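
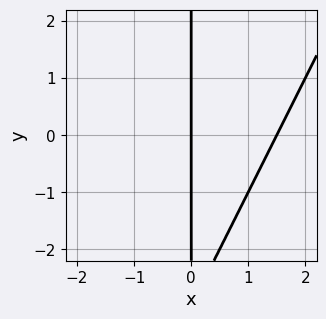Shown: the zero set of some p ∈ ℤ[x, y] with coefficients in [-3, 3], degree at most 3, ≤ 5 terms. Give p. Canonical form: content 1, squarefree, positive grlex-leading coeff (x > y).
Degree: a generic line meets the curve in up to 2 points, so deg p = 2.
Against the integer gridlines: it crosses the x-axis at the gridline x = 0; the visible y-axis segment lies entirely on the curve.
These observations pin down the coefficients.

2*x^2 - x*y - 3*x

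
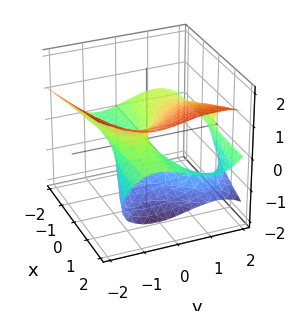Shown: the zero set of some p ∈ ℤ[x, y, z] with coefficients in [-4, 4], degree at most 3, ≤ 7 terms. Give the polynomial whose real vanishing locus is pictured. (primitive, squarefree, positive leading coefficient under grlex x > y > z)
y^3 + 3*z^3 - 3*x*z - y^2 - 2*y

First, the degree is 3 — the shape is more complex than any degree-2 surface.
Next, checking where it meets the axes: among the integer gridlines, it crosses the y-axis at y ∈ {-1, 0, 2}; it meets the z-axis at z = 0 (among the integer gridlines); every point of the x-axis in the box is on the surface.
Finally, matching integer coefficients to the picture gives p.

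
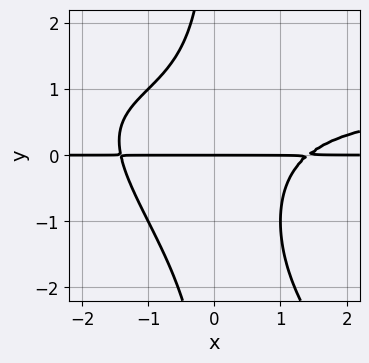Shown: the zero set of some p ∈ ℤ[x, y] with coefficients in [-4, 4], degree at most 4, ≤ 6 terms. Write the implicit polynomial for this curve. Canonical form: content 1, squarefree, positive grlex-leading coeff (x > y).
(a) deg p = 4.
(b) Against the integer gridlines: every point of the x-axis in the box is on the curve; it meets the y-axis at y = 0 (among the integer gridlines).
(c) Solving for integer coefficients yields p as stated.

x^2*y^2 + x*y^3 - x^2*y + x*y^2 + 2*y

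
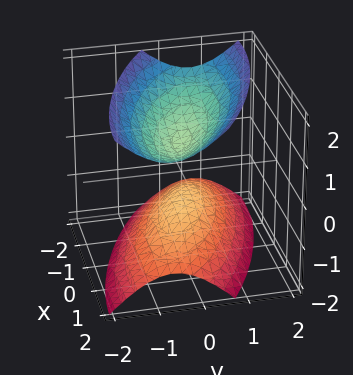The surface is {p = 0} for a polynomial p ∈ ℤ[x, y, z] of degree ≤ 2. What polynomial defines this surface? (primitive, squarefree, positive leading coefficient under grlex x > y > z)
x^2 + 2*x*y + 3*y^2 - 2*z^2 + 1

First, there are 2 components.
Then, deg p = 2.
Next, observable constraints: it misses every integer gridline on the x-axis; the surface avoids every integer y-axis point in the box.
Finally, solving for integer coefficients yields p as stated.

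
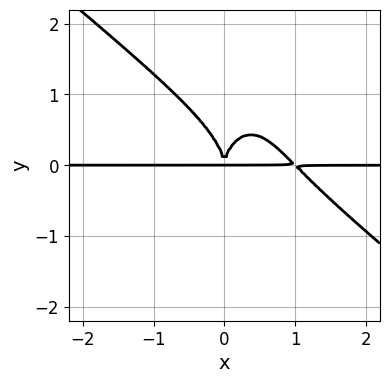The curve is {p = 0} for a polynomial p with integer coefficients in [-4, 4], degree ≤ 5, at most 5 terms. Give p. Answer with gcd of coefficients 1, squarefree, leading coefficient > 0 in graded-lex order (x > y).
3*x^3*y + 3*x^2*y^2 + y^4 - 3*x^2*y

First, deg p = 4. The shape is more complex than any degree-3 curve.
Then, from the axis intercepts and sections: every point of the x-axis in the box is on the curve.
Finally, these observations pin down the coefficients.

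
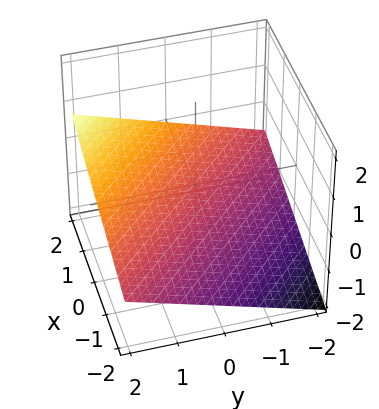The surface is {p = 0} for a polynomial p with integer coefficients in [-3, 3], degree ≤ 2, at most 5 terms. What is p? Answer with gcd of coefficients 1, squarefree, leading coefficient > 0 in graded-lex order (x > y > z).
x + y - 3*z - 2

First, the degree is 1 — every cross-section is a straight line — this is a plane.
Next, observable constraints: one x-axis crossing is at x = 2; it meets the y-axis at y = 2 (among the integer gridlines).
Finally, fitting integer coefficients to these (and the overall shape) gives p.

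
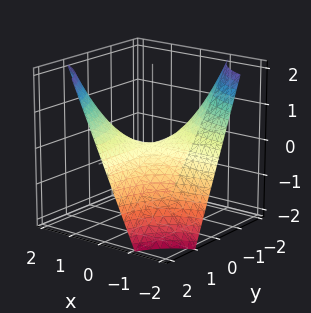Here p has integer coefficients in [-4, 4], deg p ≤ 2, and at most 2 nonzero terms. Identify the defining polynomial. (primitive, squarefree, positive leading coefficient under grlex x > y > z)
(a) Degree: a saddle surface; a quadric, so deg p = 2.
(b) Checking where it meets the axes: the visible x-axis segment lies entirely on the surface; the visible y-axis segment lies entirely on the surface; one z-axis crossing is at z = 0.
(c) Assembling these constraints gives the stated polynomial.

x*y - z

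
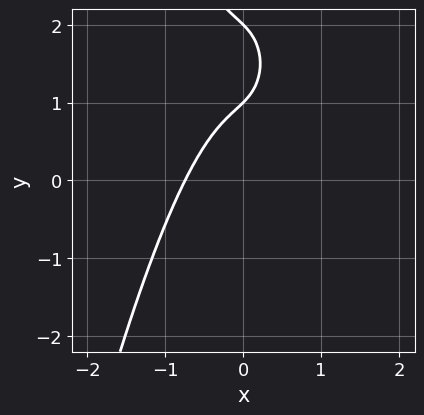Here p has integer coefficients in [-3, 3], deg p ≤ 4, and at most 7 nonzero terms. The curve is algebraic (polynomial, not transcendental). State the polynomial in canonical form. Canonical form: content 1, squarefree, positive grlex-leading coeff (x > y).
3*x^3 + y^2 + x - 3*y + 2

1. Degree: the shape is more complex than any degree-2 curve, so deg p = 3.
2. Checking where it meets the axes: among the integer gridlines, it crosses the y-axis at y ∈ {1, 2}.
3. Fitting integer coefficients to these (and the overall shape) gives p.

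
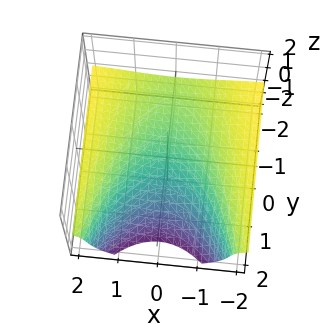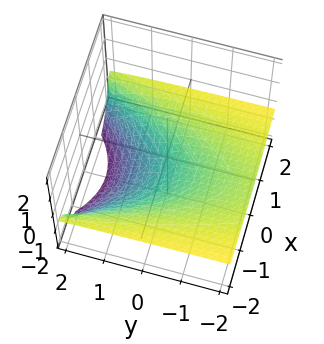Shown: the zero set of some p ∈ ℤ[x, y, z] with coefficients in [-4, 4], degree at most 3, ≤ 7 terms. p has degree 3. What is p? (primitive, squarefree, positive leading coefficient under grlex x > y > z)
(a) deg p = 3.
(b) Against the integer gridlines: no x-intercept at any integer in the box; the surface avoids every integer y-axis point in the box; one z-axis crossing is at z = -1.
(c) Fitting integer coefficients to these (and the overall shape) gives p.

2*x^2*z + 2*y*z^2 + 2*z^3 - y*z + 2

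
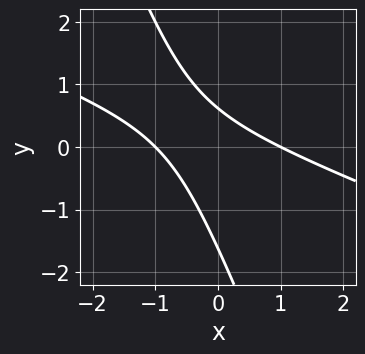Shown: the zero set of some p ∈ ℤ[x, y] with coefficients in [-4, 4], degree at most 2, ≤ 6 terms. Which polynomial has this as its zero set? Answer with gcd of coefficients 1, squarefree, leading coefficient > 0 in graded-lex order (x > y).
x^2 + 3*x*y + y^2 + y - 1

1. deg p = 2. A generic line meets the curve in up to 2 points.
2. From the axis intercepts and sections: among the integer gridlines, it crosses the x-axis at x ∈ {-1, 1}.
3. Together with the visible shape, these determine p as stated.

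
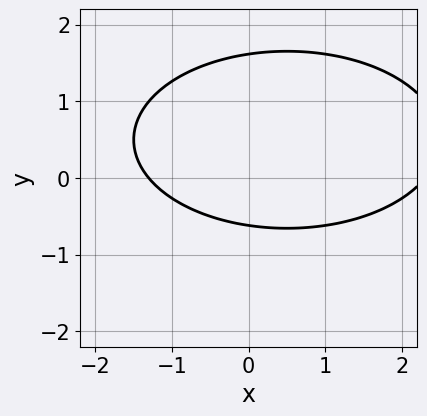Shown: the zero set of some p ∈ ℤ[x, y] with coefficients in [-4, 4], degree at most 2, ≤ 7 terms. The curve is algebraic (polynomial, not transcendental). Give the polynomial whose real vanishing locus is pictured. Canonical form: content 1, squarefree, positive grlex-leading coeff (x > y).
First, degree: a generic line meets the curve in up to 2 points, so deg p = 2.
Finally, the integer polynomial consistent with all of this is the stated p.

x^2 + 3*y^2 - x - 3*y - 3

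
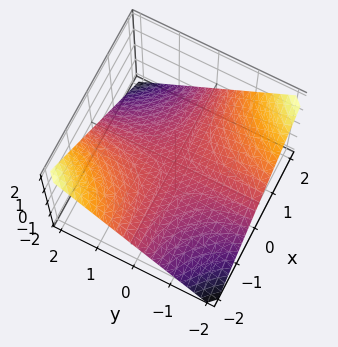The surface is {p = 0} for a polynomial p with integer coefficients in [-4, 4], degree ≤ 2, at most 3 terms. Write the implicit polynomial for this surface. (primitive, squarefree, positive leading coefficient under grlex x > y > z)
1. The degree is 2 — a saddle surface; a quadric.
2. Observable constraints: the visible y-axis segment lies entirely on the surface; it meets the z-axis at z = 0 (among the integer gridlines); the visible x-axis segment lies entirely on the surface.
3. These observations pin down the coefficients.

x*y + 2*z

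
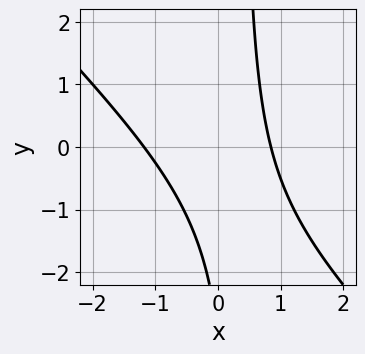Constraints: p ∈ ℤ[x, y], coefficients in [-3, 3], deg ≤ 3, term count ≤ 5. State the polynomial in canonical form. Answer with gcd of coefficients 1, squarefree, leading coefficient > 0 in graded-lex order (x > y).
3*x^2 + 3*x*y + x - y - 3

1. Degree: the shape is more complex than any degree-1 curve, so deg p = 2.
2. From the visible intercepts: no y-intercept at any integer in the box.
3. Solving for integer coefficients yields p as stated.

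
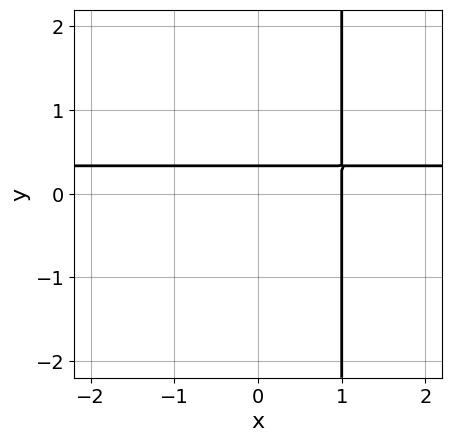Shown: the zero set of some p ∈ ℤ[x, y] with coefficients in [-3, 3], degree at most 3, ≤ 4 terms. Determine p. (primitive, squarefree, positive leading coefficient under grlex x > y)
(a) Degree: no degree-1 curve has this shape, so deg p = 2.
(b) Against the integer gridlines: it meets the x-axis at x = 1 (among the integer gridlines).
(c) Putting this together gives p.

3*x*y - x - 3*y + 1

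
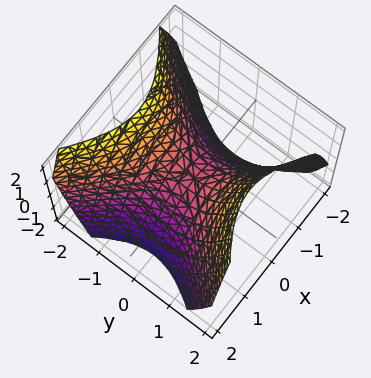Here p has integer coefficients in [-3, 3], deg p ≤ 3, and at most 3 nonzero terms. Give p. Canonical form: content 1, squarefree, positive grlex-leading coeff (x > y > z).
(a) Degree: a saddle surface; a quadric, so deg p = 2.
(b) Symmetries: the x ↦ −x reflection is a symmetry, so x appears only in even powers; mirror symmetry y ↦ −y ⇒ only even powers of y.
(c) From the visible intercepts: it crosses the z-axis at the gridline z = 0; one x-axis crossing is at x = 0.
(d) Putting this together gives p.

x^2 - y^2 + z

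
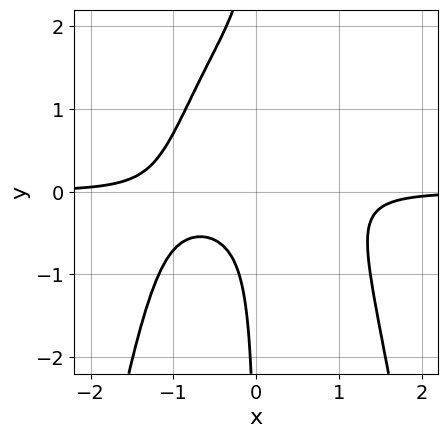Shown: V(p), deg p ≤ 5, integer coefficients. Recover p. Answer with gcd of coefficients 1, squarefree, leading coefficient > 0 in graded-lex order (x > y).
1. The degree is 4 — the shape is more complex than any degree-3 curve.
2. Observable constraints: the curve avoids every integer y-axis point in the box; the curve avoids every integer x-axis point in the box.
3. These observations pin down the coefficients.

3*x^3*y + 2*x*y^2 - 3*x*y + 1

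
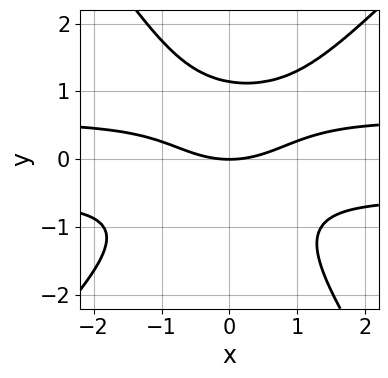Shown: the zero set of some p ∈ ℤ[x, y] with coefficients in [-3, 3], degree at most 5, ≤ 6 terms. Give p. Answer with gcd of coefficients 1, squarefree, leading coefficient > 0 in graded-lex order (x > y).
3*x^2*y^2 - x*y^3 - 2*y^4 - x^2 + 3*y

1. deg p = 4.
2. From the visible intercepts: it crosses the y-axis at the gridline y = 0; one x-axis crossing is at x = 0.
3. These observations pin down the coefficients.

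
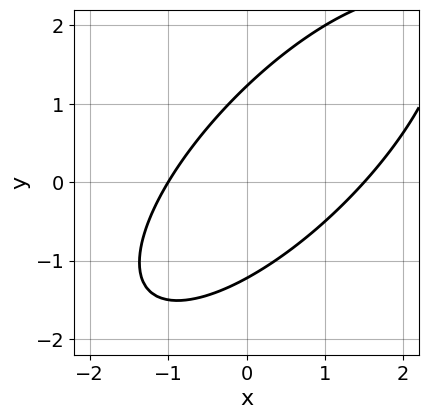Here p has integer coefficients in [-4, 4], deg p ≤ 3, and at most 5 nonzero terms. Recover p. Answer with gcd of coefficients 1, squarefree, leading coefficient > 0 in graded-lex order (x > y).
1. The degree is 2 — no degree-1 curve has this shape.
2. Against the integer gridlines: it crosses the x-axis at the gridline x = -1.
3. These observations pin down the coefficients.

2*x^2 - 3*x*y + 2*y^2 - x - 3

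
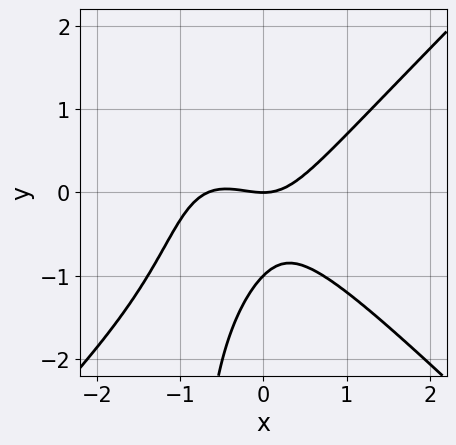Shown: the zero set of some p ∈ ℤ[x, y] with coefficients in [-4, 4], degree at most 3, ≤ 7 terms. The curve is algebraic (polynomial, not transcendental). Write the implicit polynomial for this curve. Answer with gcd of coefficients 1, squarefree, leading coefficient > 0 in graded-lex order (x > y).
3*x^3 - 3*x*y^2 + 2*x^2 - 3*y^2 - 3*y

(a) The degree is 3 — a generic line meets the curve in up to 3 points.
(b) Reading off the gridlines: one x-axis crossing is at x = 0; the y-axis gridline crossings are at y ∈ {-1, 0}.
(c) Solving for integer coefficients yields p as stated.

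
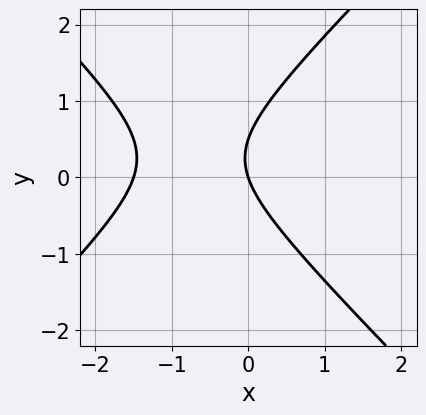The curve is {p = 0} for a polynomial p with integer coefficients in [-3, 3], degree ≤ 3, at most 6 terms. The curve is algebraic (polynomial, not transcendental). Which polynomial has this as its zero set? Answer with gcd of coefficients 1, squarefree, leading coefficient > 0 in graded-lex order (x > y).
2*x^2 - 2*y^2 + 3*x + y

Degree: a generic line meets the curve in up to 2 points, so deg p = 2.
Against the integer gridlines: one y-axis crossing is at y = 0; one x-axis crossing is at x = 0.
Fitting integer coefficients to these (and the overall shape) gives p.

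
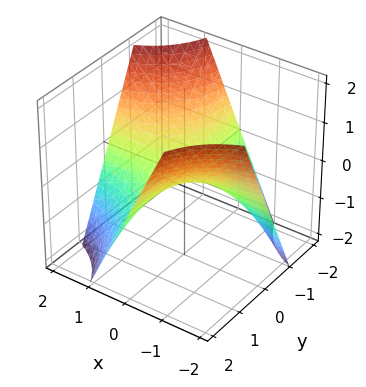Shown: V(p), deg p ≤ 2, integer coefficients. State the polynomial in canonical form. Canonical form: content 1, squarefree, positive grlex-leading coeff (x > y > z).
x*y + z

1. Degree: a saddle surface; a quadric, so deg p = 2.
2. Reading off the gridlines: one z-axis crossing is at z = 0; the visible y-axis segment lies entirely on the surface.
3. These observations pin down the coefficients. Check: (1, 0, 0) on the x-axis lies on the surface, and p(1, 0, 0) = 0. ✓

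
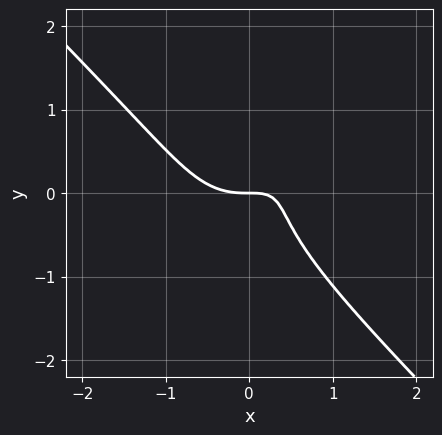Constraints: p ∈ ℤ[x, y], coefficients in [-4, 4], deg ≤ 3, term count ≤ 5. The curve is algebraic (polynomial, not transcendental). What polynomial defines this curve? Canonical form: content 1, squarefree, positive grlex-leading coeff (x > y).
Degree: no degree-2 curve has this shape, so deg p = 3.
From the axis intercepts and sections: one y-axis crossing is at y = 0; it meets the x-axis at x = 0 (among the integer gridlines).
Matching integer coefficients to the picture gives p.

3*x^3 + 3*y^3 - 3*x*y + 2*y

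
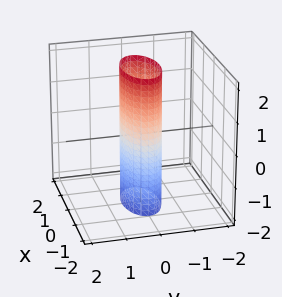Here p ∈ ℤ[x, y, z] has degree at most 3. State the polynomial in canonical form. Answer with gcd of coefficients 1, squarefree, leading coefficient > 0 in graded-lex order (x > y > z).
The degree is 2 — a cylinder; a quadric.
Symmetries: it's symmetric under y → −y, forcing even powers of y; mirror symmetry z ↦ −z ⇒ only even powers of z; mirror symmetry x ↦ −x ⇒ only even powers of x.
Observable constraints: the x-axis gridline crossings are at x ∈ {-1, 1}; the surface avoids every integer z-axis point in the box.
Fitting integer coefficients to these (and the overall shape) gives p.

x^2 + 3*y^2 - 1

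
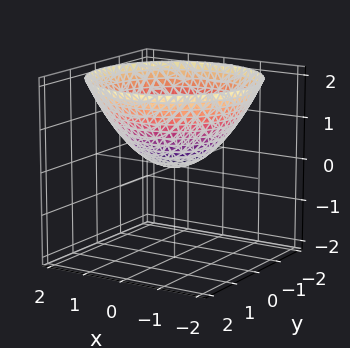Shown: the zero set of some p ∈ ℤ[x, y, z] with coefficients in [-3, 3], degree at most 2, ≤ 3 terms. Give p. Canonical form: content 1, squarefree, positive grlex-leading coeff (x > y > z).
x^2 + y^2 - 2*z

The degree is 2 — a paraboloid; a quadric.
Symmetry: the surface is invariant under rotation about z: p = q(x² + y², z).
From the visible intercepts: it meets the z-axis at z = 0 (among the integer gridlines); one x-axis crossing is at x = 0; a circular section at z = 1 has radius between 1 and 2; one y-axis crossing is at y = 0.
Together with the visible shape, these determine p as stated.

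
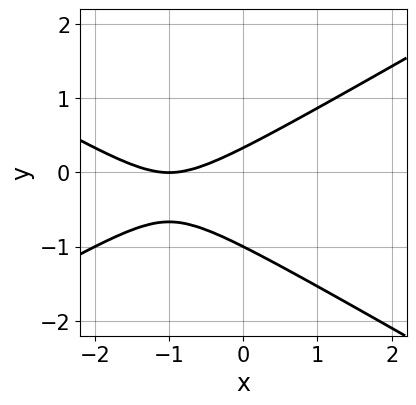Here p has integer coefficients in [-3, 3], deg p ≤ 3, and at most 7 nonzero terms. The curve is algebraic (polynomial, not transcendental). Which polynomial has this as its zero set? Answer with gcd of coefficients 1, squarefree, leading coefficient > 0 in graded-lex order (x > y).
1. Degree: a generic line meets the curve in up to 2 points, so deg p = 2.
2. Against the integer gridlines: it meets the x-axis at x = -1 (among the integer gridlines); it meets the y-axis at y = -1 (among the integer gridlines).
3. Putting this together gives p.

x^2 - 3*y^2 + 2*x - 2*y + 1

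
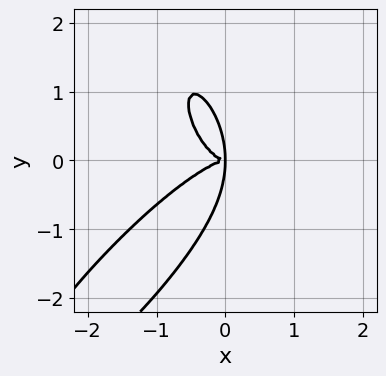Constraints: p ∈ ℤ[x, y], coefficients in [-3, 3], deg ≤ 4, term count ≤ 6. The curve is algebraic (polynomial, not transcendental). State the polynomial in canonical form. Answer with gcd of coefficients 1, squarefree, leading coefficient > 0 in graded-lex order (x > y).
3*x^4 - 3*x^3*y + y^4 + 3*x*y^2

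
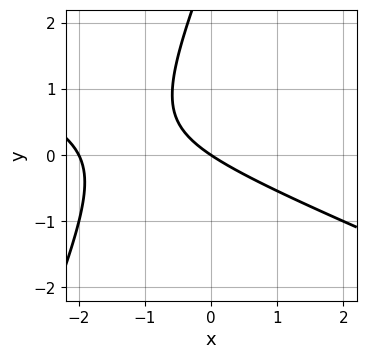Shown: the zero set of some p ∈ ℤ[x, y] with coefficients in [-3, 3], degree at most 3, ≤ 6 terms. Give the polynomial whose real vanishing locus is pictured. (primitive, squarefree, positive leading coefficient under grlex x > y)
(a) The degree is 2 — no degree-1 curve has this shape.
(b) Against the integer gridlines: among the integer gridlines, it crosses the x-axis at x ∈ {-2, 0}; it meets the y-axis at y = 0 (among the integer gridlines).
(c) These observations pin down the coefficients.

x^2 + 2*x*y - y^2 + 2*x + 3*y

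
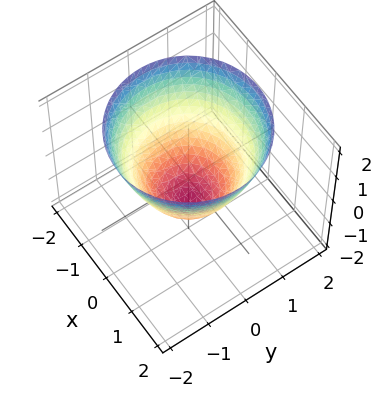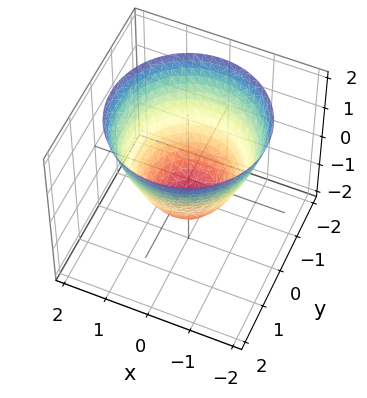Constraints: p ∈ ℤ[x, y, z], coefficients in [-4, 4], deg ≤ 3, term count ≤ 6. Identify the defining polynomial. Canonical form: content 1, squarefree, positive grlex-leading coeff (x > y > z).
The degree is 2 — a generic line meets the surface in up to 2 points.
Symmetry: the surface is invariant under rotation about z: p = q(x² + y², z).
From the axis intercepts and sections: the y-axis gridline crossings are at y ∈ {-1, 1}; among the integer gridlines, it crosses the x-axis at x ∈ {-1, 1}; a circular section at z = 2 has radius between 1 and 2.
Putting this together gives p.

x^2 + y^2 - z - 1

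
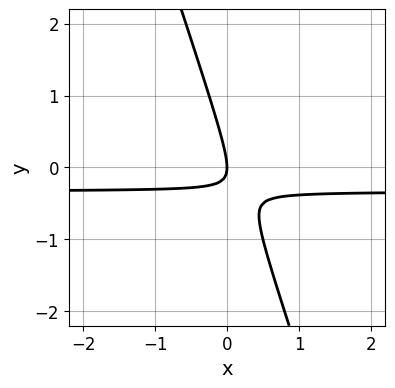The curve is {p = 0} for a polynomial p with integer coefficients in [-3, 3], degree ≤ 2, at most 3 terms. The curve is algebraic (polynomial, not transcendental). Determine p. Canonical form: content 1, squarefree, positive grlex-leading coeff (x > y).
3*x*y + y^2 + x

1. Degree: no degree-1 curve has this shape, so deg p = 2.
2. From the visible intercepts: it meets the x-axis at x = 0 (among the integer gridlines); one y-axis crossing is at y = 0.
3. Together with the visible shape, these determine p as stated.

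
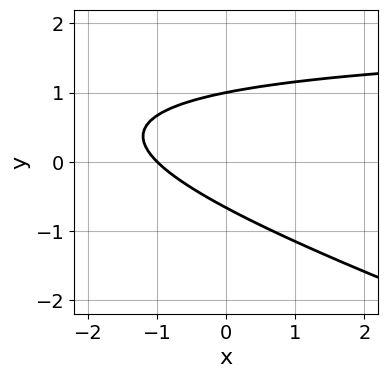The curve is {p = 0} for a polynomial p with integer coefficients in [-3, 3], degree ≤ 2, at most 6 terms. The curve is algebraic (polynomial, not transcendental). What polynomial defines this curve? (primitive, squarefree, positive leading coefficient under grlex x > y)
x*y + 3*y^2 - 2*x - y - 2

The degree is 2 — a generic line meets the curve in up to 2 points.
Observable constraints: it meets the y-axis at y = 1 (among the integer gridlines); one x-axis crossing is at x = -1.
Fitting integer coefficients to these (and the overall shape) gives p.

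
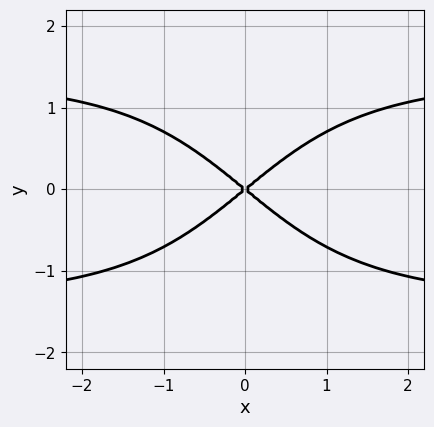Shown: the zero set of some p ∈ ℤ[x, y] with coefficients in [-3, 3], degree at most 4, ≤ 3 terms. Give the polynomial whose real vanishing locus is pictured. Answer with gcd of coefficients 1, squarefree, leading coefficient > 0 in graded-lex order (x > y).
deg p = 4. The shape is more complex than any degree-3 curve.
Symmetries: the y ↦ −y reflection is a symmetry, so y appears only in even powers; it's symmetric under x → −x, forcing even powers of x.
From the visible intercepts: it crosses the x-axis at the gridline x = 0; it crosses the y-axis at the gridline y = 0.
Assembling these constraints gives the stated polynomial.

x^2*y^2 - 2*x^2 + 3*y^2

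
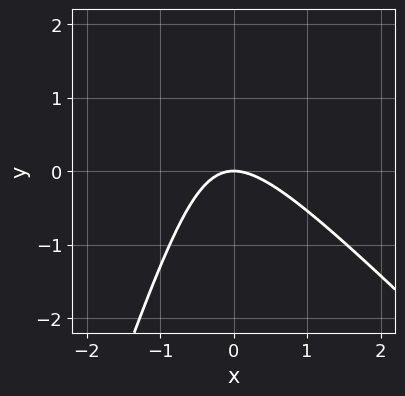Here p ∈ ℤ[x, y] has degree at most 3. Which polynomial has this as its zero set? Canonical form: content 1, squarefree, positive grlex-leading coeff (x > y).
3*x^2 + 2*x*y - y^2 + 3*y

1. The degree is 2 — a generic line meets the curve in up to 2 points.
2. Against the integer gridlines: it meets the y-axis at y = 0 (among the integer gridlines); it crosses the x-axis at the gridline x = 0.
3. Fitting integer coefficients to these (and the overall shape) gives p.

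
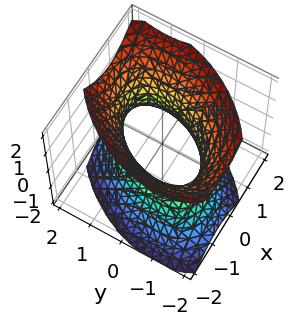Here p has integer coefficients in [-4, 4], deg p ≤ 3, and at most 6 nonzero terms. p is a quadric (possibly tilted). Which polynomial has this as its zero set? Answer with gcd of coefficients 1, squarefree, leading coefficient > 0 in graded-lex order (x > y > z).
3*x^2 - 2*x*y + 2*y^2 - 2*z^2 - 3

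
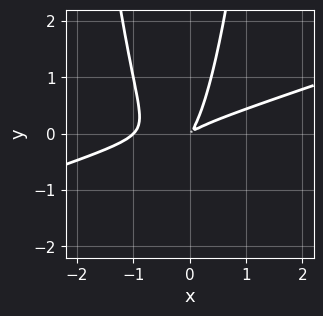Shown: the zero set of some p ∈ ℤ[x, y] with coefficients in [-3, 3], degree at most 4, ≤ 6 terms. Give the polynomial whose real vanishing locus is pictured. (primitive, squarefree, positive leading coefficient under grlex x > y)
x^3 - 3*x^2*y + x^2 - 2*x*y + y^2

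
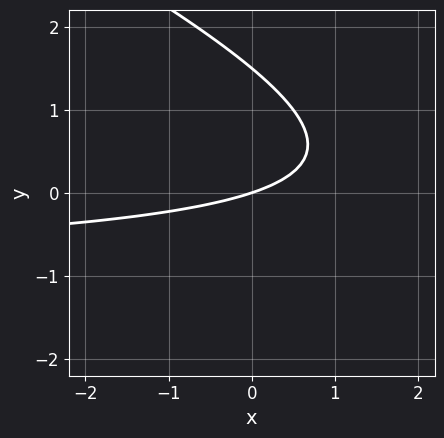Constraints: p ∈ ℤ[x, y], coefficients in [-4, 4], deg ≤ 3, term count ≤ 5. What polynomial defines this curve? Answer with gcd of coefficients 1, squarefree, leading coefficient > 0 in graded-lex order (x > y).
First, degree: no degree-1 curve has this shape, so deg p = 2.
Then, observable constraints: it crosses the x-axis at the gridline x = 0; it meets the y-axis at y = 0 (among the integer gridlines).
Finally, solving for integer coefficients yields p as stated.

x*y + 2*y^2 + x - 3*y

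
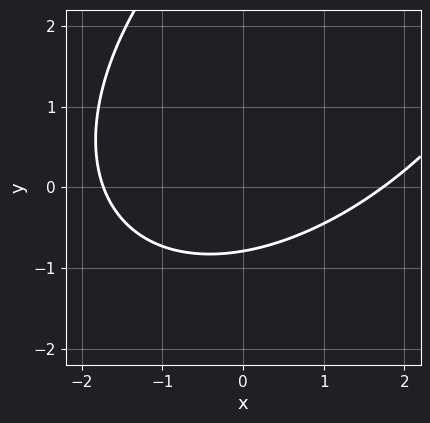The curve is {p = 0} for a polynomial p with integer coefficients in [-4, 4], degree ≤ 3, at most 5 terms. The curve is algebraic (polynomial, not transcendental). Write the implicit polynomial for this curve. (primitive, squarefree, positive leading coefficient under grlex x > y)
Degree: the shape is more complex than any degree-1 curve, so deg p = 2.
The integer polynomial consistent with all of this is the stated p.

x^2 - x*y + y^2 - 3*y - 3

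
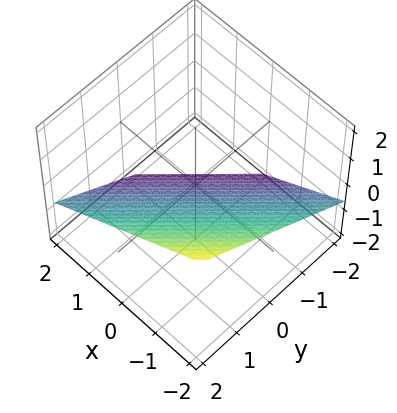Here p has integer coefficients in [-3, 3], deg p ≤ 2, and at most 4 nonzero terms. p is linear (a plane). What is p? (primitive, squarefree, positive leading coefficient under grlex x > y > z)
(a) deg p = 1. The surface is flat (a plane).
(b) Checking where it meets the axes: it meets the x-axis at x = -1 (among the integer gridlines); one y-axis crossing is at y = 1.
(c) Fitting integer coefficients to these (and the overall shape) gives p.

2*x - 2*y + 3*z + 2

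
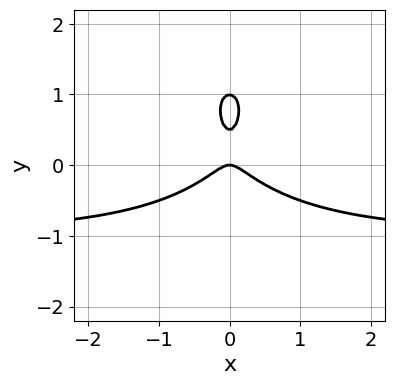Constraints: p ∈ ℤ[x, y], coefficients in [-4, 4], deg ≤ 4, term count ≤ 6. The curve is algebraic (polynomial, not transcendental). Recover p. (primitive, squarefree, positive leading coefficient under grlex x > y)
3*x^2*y + 2*y^3 + 3*x^2 - 3*y^2 + y

(a) deg p = 3. A generic line meets the curve in up to 3 points.
(b) Symmetries: the x ↦ −x reflection is a symmetry, so x appears only in even powers.
(c) Reading off the gridlines: it meets the x-axis at x = 0 (among the integer gridlines); the y-axis gridline crossings are at y ∈ {0, 1}.
(d) Matching integer coefficients to the picture gives p.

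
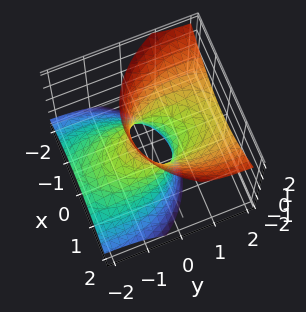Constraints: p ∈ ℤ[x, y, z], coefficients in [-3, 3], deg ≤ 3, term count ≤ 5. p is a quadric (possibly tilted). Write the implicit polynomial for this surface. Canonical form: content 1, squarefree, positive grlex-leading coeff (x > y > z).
(a) Degree: no degree-1 surface has this shape, so deg p = 2.
(b) Reading off the gridlines: it misses every integer gridline on the z-axis; among the integer gridlines, it crosses the y-axis at y ∈ {-1, 1}.
(c) The integer polynomial consistent with all of this is the stated p.

2*x^2 + y^2 - 3*y*z - z^2 - 1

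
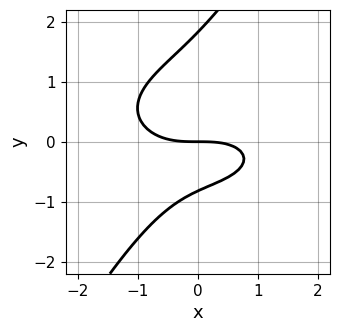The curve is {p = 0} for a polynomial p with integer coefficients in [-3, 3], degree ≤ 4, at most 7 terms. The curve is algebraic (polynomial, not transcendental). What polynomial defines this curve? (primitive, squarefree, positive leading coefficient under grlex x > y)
x^3 + 3*x*y^2 - 2*y^3 + 2*y^2 + 3*y

(a) Degree: no degree-2 curve has this shape, so deg p = 3.
(b) Against the integer gridlines: one y-axis crossing is at y = 0; it crosses the x-axis at the gridline x = 0.
(c) Together with the visible shape, these determine p as stated.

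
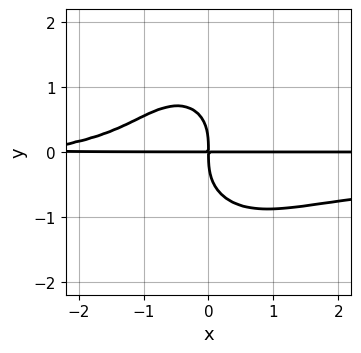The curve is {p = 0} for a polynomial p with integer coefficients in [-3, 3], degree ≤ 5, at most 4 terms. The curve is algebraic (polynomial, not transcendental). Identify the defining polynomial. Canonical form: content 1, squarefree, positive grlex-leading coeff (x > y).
3*x^2*y^2 + 2*y^4 + x^2*y + 3*x*y

(a) deg p = 4. No degree-3 curve has this shape.
(b) Reading off the gridlines: every point of the x-axis in the box is on the curve.
(c) Putting this together gives p.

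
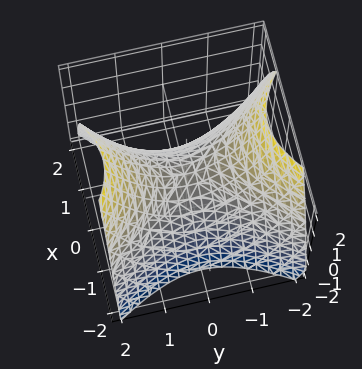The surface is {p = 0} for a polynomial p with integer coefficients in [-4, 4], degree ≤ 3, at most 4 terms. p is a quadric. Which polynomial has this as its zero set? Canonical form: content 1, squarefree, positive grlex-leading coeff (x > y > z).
1. Degree: a saddle surface; a quadric, so deg p = 2.
2. Symmetries: mirror symmetry y ↦ −y ⇒ only even powers of y; it's symmetric under x → −x, forcing even powers of x.
3. Observable constraints: it meets the z-axis at z = 0 (among the integer gridlines); one y-axis crossing is at y = 0; it meets the x-axis at x = 0 (among the integer gridlines).
4. The integer polynomial consistent with all of this is the stated p.

3*x^2 - 2*y^2 + 3*z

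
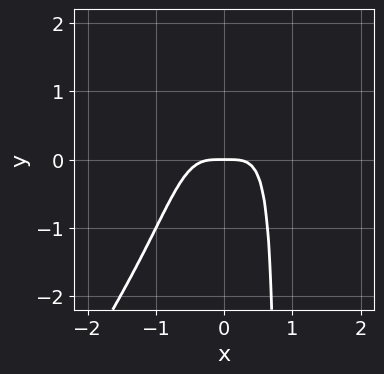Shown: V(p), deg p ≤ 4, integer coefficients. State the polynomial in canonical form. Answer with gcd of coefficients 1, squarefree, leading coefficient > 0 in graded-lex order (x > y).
1. deg p = 4. No degree-3 curve has this shape.
2. Against the integer gridlines: one y-axis crossing is at y = 0; one x-axis crossing is at x = 0.
3. Fitting integer coefficients to these (and the overall shape) gives p.

3*x^4 - 2*x^3*y + y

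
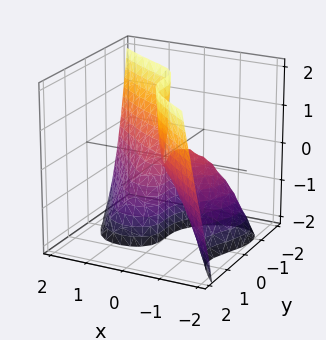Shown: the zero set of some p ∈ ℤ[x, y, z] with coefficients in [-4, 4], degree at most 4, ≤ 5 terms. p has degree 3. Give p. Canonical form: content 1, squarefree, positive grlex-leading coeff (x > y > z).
(a) The degree is 3 — a generic line meets the surface in up to 3 points.
(b) Checking where it meets the axes: it meets the x-axis at x = 0 (among the integer gridlines); it crosses the y-axis at the gridline y = 0; every point of the z-axis in the box is on the surface.
(c) Fitting integer coefficients to these (and the overall shape) gives p.

2*x^3 + 3*y^3 + 3*x*y + 3*x*z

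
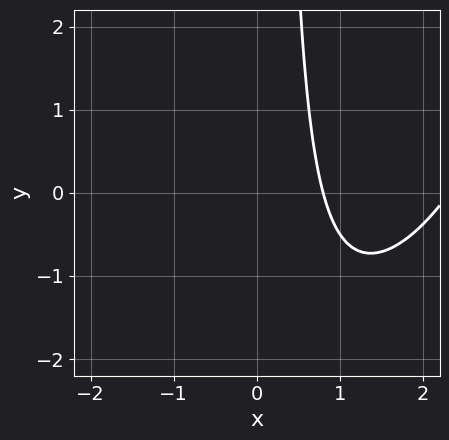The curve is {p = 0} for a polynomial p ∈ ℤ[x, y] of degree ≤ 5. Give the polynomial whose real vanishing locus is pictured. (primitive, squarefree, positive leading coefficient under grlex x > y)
x^4 - 2*x^3 - 2*x^2*y - 3*x + 3

The degree is 4 — the shape is more complex than any degree-3 curve.
From the axis intercepts and sections: it misses every integer gridline on the y-axis.
Fitting integer coefficients to these (and the overall shape) gives p.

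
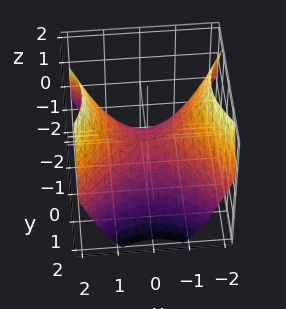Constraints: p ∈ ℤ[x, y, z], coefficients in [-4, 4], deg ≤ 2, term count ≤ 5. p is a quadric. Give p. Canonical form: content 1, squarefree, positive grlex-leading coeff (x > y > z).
2*x^2 - 2*y^2 - 3*z

(a) deg p = 2.
(b) Symmetries: the y ↦ −y reflection is a symmetry, so y appears only in even powers; mirror symmetry x ↦ −x ⇒ only even powers of x.
(c) Against the integer gridlines: one y-axis crossing is at y = 0; it crosses the z-axis at the gridline z = 0.
(d) Together with the visible shape, these determine p as stated.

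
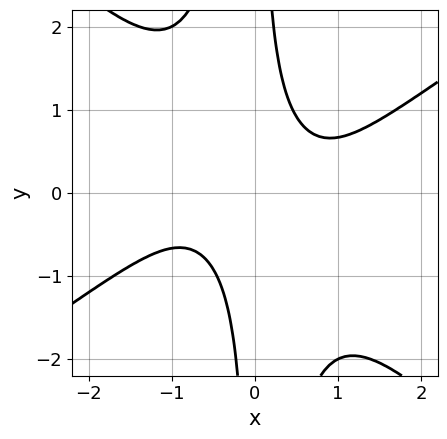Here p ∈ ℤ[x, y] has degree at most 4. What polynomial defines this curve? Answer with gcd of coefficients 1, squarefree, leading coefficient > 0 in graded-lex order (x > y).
2*x^4 - x^3*y - 3*x^2*y^2 - 3*x*y + 2

(a) The degree is 4 — a generic line meets the curve in up to 4 points.
(b) Against the integer gridlines: no x-intercept at any integer in the box; it misses every integer gridline on the y-axis.
(c) Fitting integer coefficients to these (and the overall shape) gives p.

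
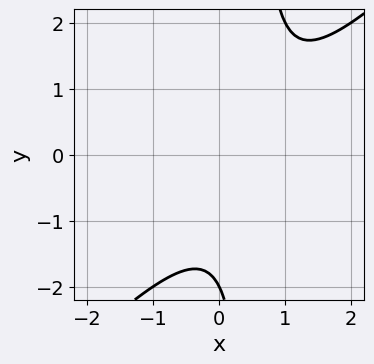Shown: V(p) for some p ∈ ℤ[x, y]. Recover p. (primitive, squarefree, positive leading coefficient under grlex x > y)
First, the degree is 2 — the shape is more complex than any degree-1 curve.
Then, against the integer gridlines: it meets the y-axis at y = -2 (among the integer gridlines); no x-intercept at any integer in the box.
Finally, putting this together gives p.

2*x^2 - 2*x*y - 2*x + y + 2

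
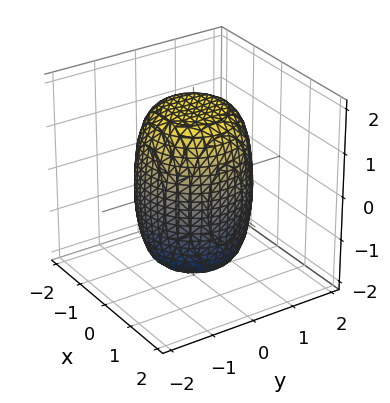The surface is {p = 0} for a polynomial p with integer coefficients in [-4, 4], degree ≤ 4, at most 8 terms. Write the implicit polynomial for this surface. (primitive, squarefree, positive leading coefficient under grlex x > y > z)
2*x^4 + 4*x^2*y^2 + 2*y^4 - x^2 - y^2 + z^2 - 3

(a) The degree is 4 — no degree-3 surface has this shape.
(b) Symmetry: every cross-section ⟂ z is a circle, so x, y appear only via x² + y².
(c) From the axis intercepts and sections: a circular section at z = -1 has radius between 1 and 2.
(d) Assembling these constraints gives the stated polynomial.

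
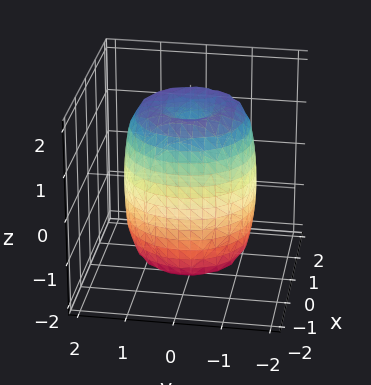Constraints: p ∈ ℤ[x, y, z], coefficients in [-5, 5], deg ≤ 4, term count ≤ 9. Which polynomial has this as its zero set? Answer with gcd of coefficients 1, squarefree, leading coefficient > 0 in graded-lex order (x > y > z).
2*x^4 + 4*x^2*y^2 + 2*y^4 - 3*x^2 - 3*y^2 + z^2 - 2

First, the degree is 4 — no degree-3 surface has this shape.
Next, by symmetry, the z-axis is an axis of rotation, so x and y enter only as x² + y².
Next, reading off the gridlines: a circular section at z = 1 has radius between 1 and 2.
Finally, matching integer coefficients to the picture gives p.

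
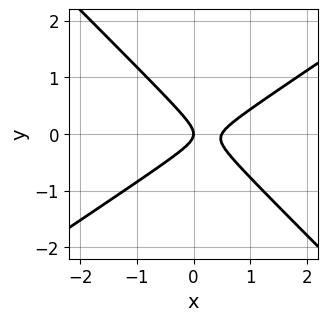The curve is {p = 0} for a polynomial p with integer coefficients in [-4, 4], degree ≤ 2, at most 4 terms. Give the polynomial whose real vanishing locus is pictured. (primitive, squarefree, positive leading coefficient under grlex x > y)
1. The degree is 2 — the shape is more complex than any degree-1 curve.
2. Observable constraints: it meets the x-axis at x = 0 (among the integer gridlines); it meets the y-axis at y = 0 (among the integer gridlines).
3. The integer polynomial consistent with all of this is the stated p.

2*x^2 - x*y - 3*y^2 - x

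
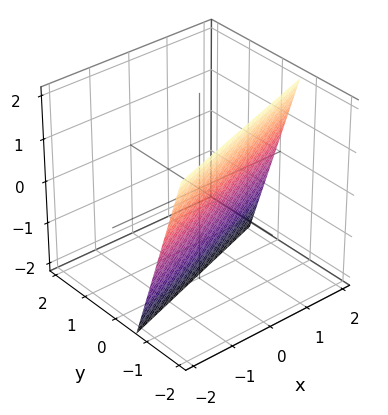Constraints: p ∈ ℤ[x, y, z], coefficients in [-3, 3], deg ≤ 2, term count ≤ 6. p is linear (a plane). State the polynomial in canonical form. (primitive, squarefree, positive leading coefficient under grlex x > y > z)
x - 3*y - z - 2

Degree: every cross-section is a straight line — this is a plane, so deg p = 1.
Observable constraints: it crosses the z-axis at the gridline z = -2; it crosses the x-axis at the gridline x = 2.
The integer polynomial consistent with all of this is the stated p.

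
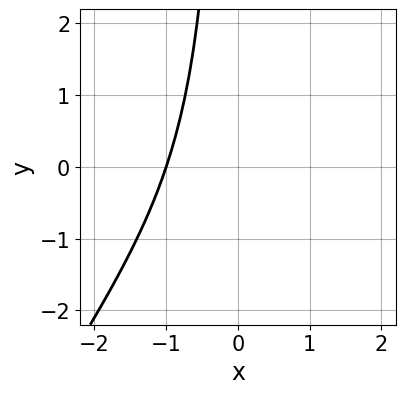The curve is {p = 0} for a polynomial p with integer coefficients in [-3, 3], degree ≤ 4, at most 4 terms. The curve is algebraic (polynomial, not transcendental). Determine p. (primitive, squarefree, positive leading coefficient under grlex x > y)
3*x^3 - 2*x^2*y + x*y + 3

The degree is 3 — no degree-2 curve has this shape.
Observable constraints: the curve avoids every integer y-axis point in the box; it meets the x-axis at x = -1 (among the integer gridlines).
Fitting integer coefficients to these (and the overall shape) gives p.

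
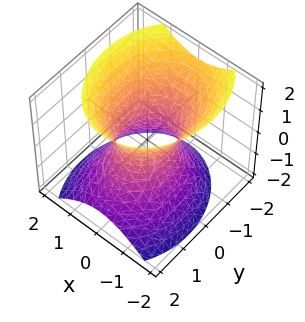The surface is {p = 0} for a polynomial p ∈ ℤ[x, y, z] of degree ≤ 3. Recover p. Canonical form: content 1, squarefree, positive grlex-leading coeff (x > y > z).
1. The degree is 2 — no degree-1 surface has this shape.
2. Checking where it meets the axes: the surface avoids every integer z-axis point in the box; among the integer gridlines, it crosses the y-axis at y ∈ {-1, 1}.
3. Putting this together gives p.

3*x^2 + 2*y^2 + y*z - 2*z^2 - 2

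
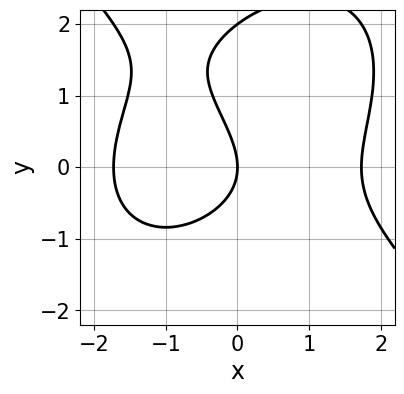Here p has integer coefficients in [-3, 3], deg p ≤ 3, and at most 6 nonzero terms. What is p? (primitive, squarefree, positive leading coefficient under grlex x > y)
1. The degree is 3 — no degree-2 curve has this shape.
2. Against the integer gridlines: among the integer gridlines, it crosses the y-axis at y ∈ {0, 2}; it crosses the x-axis at the gridline x = 0.
3. Solving for integer coefficients yields p as stated.

x^3 + y^3 - 2*y^2 - 3*x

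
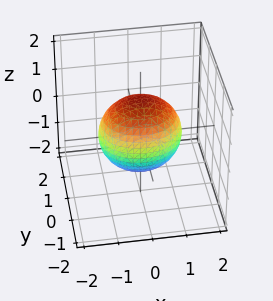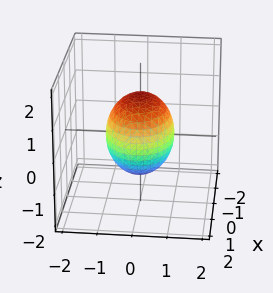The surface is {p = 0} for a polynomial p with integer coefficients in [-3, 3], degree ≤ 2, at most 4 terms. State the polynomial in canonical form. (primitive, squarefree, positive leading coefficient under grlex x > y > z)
2*x^2 + 3*y^2 + 2*z^2 - 3

Degree: a closed, bounded, convex surface; a quadric, so deg p = 2.
Symmetries: it's symmetric under y → −y, forcing even powers of y; mirror symmetry z ↦ −z ⇒ only even powers of z; mirror symmetry x ↦ −x ⇒ only even powers of x.
From the axis intercepts and sections: among the integer gridlines, it crosses the y-axis at y ∈ {-1, 1}.
Putting this together gives p.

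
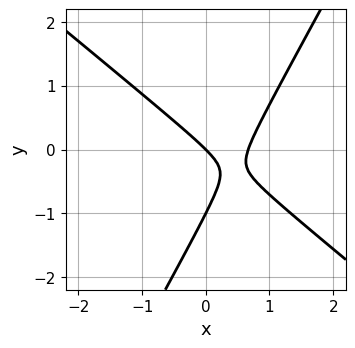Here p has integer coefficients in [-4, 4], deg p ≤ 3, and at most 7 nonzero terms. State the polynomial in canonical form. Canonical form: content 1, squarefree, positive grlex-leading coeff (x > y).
3*x^2 + 2*x*y - 2*y^2 - 2*x - 2*y

deg p = 2. The shape is more complex than any degree-1 curve.
Checking where it meets the axes: the y-axis gridline crossings are at y ∈ {-1, 0}; one x-axis crossing is at x = 0.
Together with the visible shape, these determine p as stated.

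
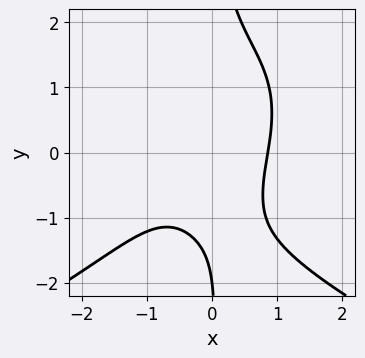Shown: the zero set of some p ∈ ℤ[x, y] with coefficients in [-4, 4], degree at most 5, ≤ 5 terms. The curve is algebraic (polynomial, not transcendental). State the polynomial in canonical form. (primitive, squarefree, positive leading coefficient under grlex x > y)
First, deg p = 4. A generic line meets the curve in up to 4 points.
Next, checking where it meets the axes: it meets the y-axis at y = -2 (among the integer gridlines).
Finally, putting this together gives p.

x*y^3 + 2*x^3 + x^2 - y - 2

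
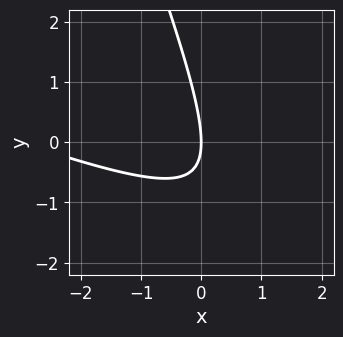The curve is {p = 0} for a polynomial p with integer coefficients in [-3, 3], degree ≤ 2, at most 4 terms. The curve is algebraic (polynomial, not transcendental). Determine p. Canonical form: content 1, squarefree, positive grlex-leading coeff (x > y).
x^2 + 3*x*y + y^2 + 3*x

1. deg p = 2. A generic line meets the curve in up to 2 points.
2. Checking where it meets the axes: it meets the x-axis at x = 0 (among the integer gridlines); it crosses the y-axis at the gridline y = 0.
3. Together with the visible shape, these determine p as stated.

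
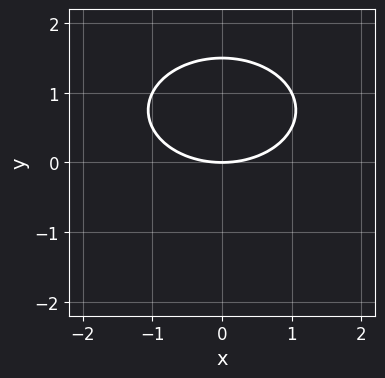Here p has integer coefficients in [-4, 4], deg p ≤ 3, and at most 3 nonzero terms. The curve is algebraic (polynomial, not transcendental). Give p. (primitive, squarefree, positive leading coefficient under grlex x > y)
(a) Degree: no degree-1 curve has this shape, so deg p = 2.
(b) Symmetries: the x ↦ −x reflection is a symmetry, so x appears only in even powers.
(c) Reading off the gridlines: it crosses the y-axis at the gridline y = 0; it meets the x-axis at x = 0 (among the integer gridlines).
(d) Fitting integer coefficients to these (and the overall shape) gives p.

x^2 + 2*y^2 - 3*y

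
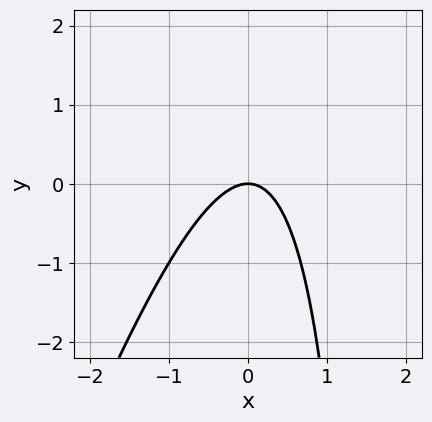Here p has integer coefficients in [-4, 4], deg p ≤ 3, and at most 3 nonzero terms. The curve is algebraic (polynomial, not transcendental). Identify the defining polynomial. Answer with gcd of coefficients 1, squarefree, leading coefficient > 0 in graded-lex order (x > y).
3*x^2 - x*y + 2*y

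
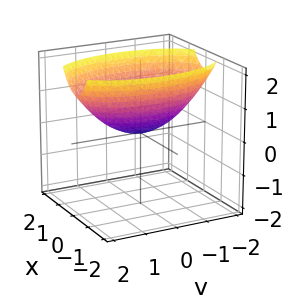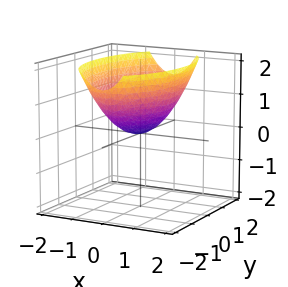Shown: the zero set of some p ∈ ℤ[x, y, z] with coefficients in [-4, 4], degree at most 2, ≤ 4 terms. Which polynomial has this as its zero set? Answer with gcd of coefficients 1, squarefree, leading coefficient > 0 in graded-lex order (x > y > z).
1. Degree: a single bowl opening along one axis; a quadric, so deg p = 2.
2. Symmetries: it's symmetric under x → −x, forcing even powers of x; mirror symmetry y ↦ −y ⇒ only even powers of y.
3. Against the integer gridlines: it meets the y-axis at y = 0 (among the integer gridlines); it crosses the z-axis at the gridline z = 0.
4. Together with the visible shape, these determine p as stated.

3*x^2 + y^2 - 3*z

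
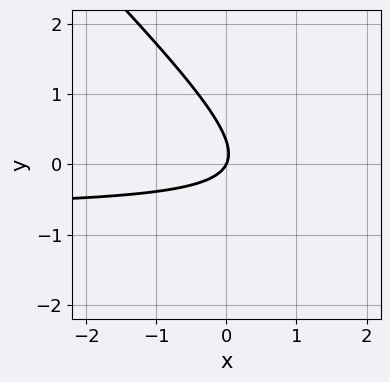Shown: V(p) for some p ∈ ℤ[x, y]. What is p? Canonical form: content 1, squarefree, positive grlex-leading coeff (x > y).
3*x*y + 3*y^2 + 2*x - y

1. Degree: no degree-1 curve has this shape, so deg p = 2.
2. From the axis intercepts and sections: it meets the y-axis at y = 0 (among the integer gridlines); one x-axis crossing is at x = 0.
3. Matching integer coefficients to the picture gives p.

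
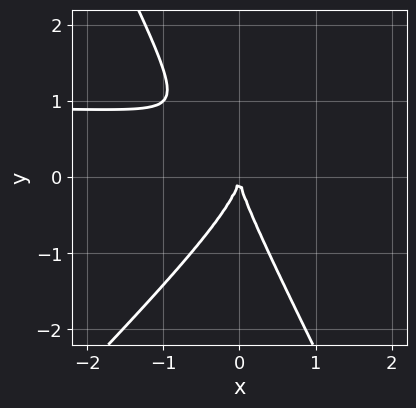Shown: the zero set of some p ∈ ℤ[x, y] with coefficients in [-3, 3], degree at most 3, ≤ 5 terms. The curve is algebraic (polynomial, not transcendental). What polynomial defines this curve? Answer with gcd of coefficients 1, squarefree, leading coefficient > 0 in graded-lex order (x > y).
First, the degree is 3 — a generic line meets the curve in up to 3 points.
Then, reading off the gridlines: it crosses the x-axis at the gridline x = 0; one y-axis crossing is at y = 0.
Finally, assembling these constraints gives the stated polynomial.

2*x^2*y - x*y^2 - y^3 - 2*x^2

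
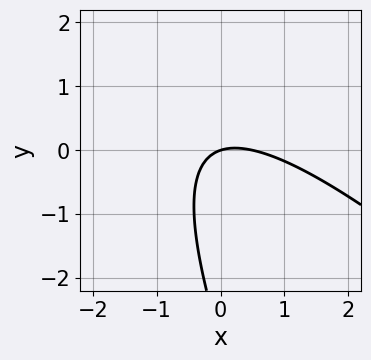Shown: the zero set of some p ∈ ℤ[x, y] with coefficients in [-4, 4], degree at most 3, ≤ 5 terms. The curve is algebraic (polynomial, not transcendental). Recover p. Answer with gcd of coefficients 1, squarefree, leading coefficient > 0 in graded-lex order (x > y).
First, the degree is 2 — a generic line meets the curve in up to 2 points.
Then, checking where it meets the axes: it meets the y-axis at y = 0 (among the integer gridlines); it crosses the x-axis at the gridline x = 0.
Finally, these observations pin down the coefficients.

2*x^2 + 3*x*y + y^2 - x + 3*y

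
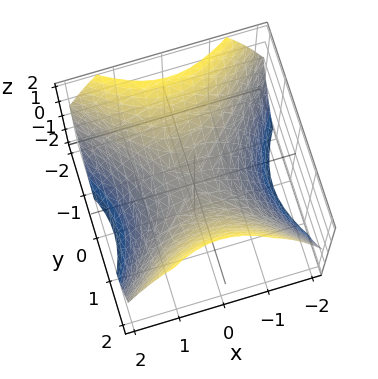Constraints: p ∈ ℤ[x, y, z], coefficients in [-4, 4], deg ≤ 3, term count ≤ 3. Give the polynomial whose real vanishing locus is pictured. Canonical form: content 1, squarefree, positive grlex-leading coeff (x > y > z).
2*x^2 - 2*y^2 + 3*z

(a) deg p = 2. A saddle surface; a quadric.
(b) Symmetries: it's symmetric under y → −y, forcing even powers of y; mirror symmetry x ↦ −x ⇒ only even powers of x.
(c) Reading off the gridlines: one z-axis crossing is at z = 0; it meets the y-axis at y = 0 (among the integer gridlines).
(d) Together with the visible shape, these determine p as stated.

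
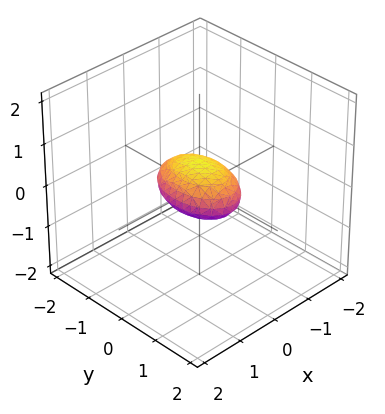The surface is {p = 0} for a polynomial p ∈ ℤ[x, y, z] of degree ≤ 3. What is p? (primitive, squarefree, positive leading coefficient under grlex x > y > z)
deg p = 2. Bounded and convex; a quadric.
Symmetries: the z ↦ −z reflection is a symmetry, so z appears only in even powers; mirror symmetry x ↦ −x ⇒ only even powers of x; the y ↦ −y reflection is a symmetry, so y appears only in even powers.
Reading off the gridlines: the y-axis gridline crossings are at y ∈ {-1, 1}.
Solving for integer coefficients yields p as stated.

2*x^2 + y^2 + 3*z^2 - 1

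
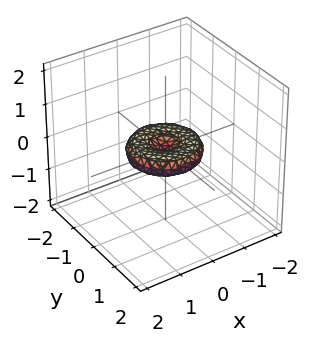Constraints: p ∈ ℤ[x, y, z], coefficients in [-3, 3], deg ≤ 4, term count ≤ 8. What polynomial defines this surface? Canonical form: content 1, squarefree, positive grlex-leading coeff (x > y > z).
First, the degree is 4 — no degree-3 surface has this shape.
Next, symmetries: rotational symmetry about the z-axis ⇒ p depends on x, y only through x² + y².
Next, observable constraints: the x-axis gridline crossings are at x ∈ {-1, 0, 1}; the y-axis gridline crossings are at y ∈ {-1, 0, 1}.
Finally, these observations pin down the coefficients.

x^4 + 2*x^2*y^2 + y^4 - x^2 - y^2 + 3*z^2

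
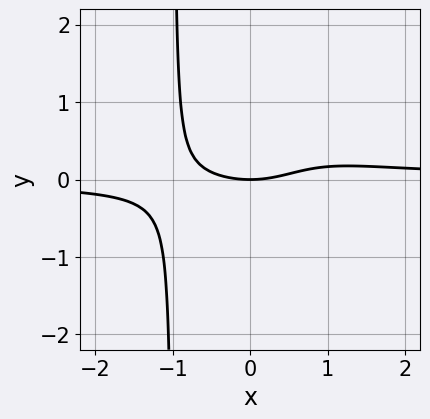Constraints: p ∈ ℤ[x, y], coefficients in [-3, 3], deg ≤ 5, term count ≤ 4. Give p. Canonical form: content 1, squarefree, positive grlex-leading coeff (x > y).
3*x^3*y - x^2 + 3*y

1. Degree: a generic line meets the curve in up to 4 points, so deg p = 4.
2. Checking where it meets the axes: it crosses the y-axis at the gridline y = 0; it crosses the x-axis at the gridline x = 0.
3. Fitting integer coefficients to these (and the overall shape) gives p.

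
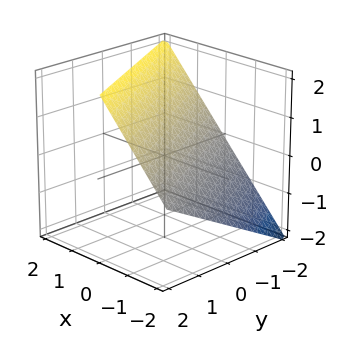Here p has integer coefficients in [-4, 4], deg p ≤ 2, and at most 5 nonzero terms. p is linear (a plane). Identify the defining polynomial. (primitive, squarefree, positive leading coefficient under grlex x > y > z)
(a) Degree: the surface is flat (a plane), so deg p = 1.
(b) Checking where it meets the axes: it crosses the y-axis at the gridline y = -2; it meets the z-axis at z = 1 (among the integer gridlines); it meets the x-axis at x = -1 (among the integer gridlines).
(c) Fitting integer coefficients to these (and the overall shape) gives p.

2*x + y - 2*z + 2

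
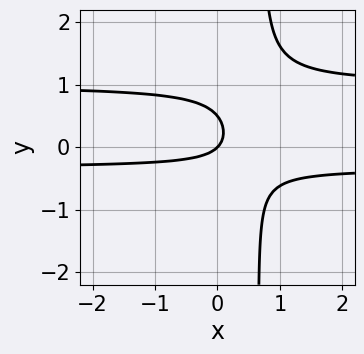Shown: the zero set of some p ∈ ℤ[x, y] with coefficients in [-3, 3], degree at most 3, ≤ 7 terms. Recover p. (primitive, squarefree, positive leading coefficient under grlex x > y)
1. Degree: no degree-2 curve has this shape, so deg p = 3.
2. From the axis intercepts and sections: it meets the x-axis at x = 0 (among the integer gridlines); it crosses the y-axis at the gridline y = 0.
3. Fitting integer coefficients to these (and the overall shape) gives p.

3*x*y^2 - 2*x*y - 2*y^2 - x + y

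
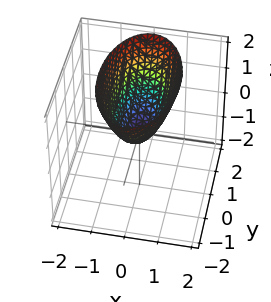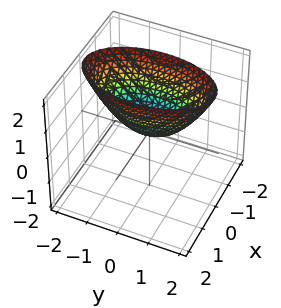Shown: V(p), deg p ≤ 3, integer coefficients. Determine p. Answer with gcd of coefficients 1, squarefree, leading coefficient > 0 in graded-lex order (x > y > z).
1. deg p = 2. A single bowl opening along one axis; a quadric.
2. Symmetries: the y ↦ −y reflection is a symmetry, so y appears only in even powers; it's symmetric under x → −x, forcing even powers of x.
3. Observable constraints: it meets the y-axis at y = 0 (among the integer gridlines); it crosses the x-axis at the gridline x = 0.
4. Fitting integer coefficients to these (and the overall shape) gives p.

3*x^2 + y^2 - 2*z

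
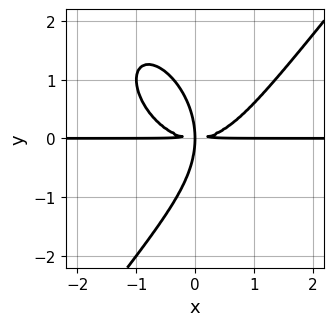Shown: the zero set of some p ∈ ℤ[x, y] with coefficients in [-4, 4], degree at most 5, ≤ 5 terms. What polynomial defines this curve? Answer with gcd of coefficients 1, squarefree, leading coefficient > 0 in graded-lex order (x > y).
2*x^3*y - y^4 - 3*x*y^2

First, degree: the shape is more complex than any degree-3 curve, so deg p = 4.
Then, against the integer gridlines: every point of the x-axis in the box is on the curve.
Finally, matching integer coefficients to the picture gives p.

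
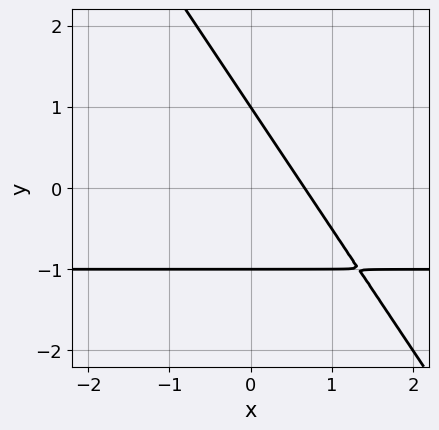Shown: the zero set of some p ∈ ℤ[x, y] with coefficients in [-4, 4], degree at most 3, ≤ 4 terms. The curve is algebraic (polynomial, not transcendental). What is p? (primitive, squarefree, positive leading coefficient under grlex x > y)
1. Degree: no degree-1 curve has this shape, so deg p = 2.
2. Against the integer gridlines: the y-axis gridline crossings are at y ∈ {-1, 1}.
3. Matching integer coefficients to the picture gives p.

3*x*y + 2*y^2 + 3*x - 2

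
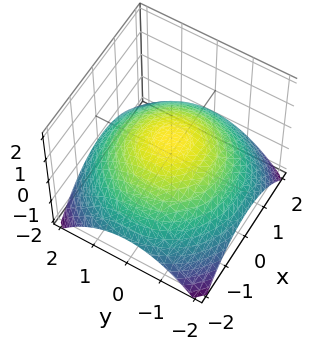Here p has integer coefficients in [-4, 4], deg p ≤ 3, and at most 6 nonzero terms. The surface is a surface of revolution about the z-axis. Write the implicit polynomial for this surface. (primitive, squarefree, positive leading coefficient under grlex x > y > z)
x^2 + y^2 + 3*z - 2

(a) deg p = 2. No degree-1 surface has this shape.
(b) Symmetries: rotational symmetry about the z-axis ⇒ p depends on x, y only through x² + y².
(c) Checking where it meets the axes: a circular section at z = 0 has radius between 1 and 2.
(d) Solving for integer coefficients yields p as stated.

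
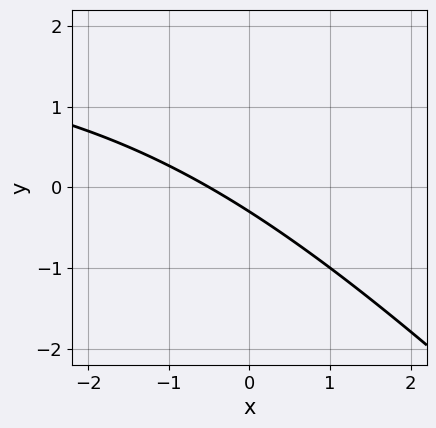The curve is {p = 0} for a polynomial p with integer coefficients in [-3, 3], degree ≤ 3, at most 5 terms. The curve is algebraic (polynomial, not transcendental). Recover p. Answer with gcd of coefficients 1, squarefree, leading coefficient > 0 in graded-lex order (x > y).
x*y + y^2 - 2*x - 3*y - 1

deg p = 2. No degree-1 curve has this shape.
Putting this together gives p.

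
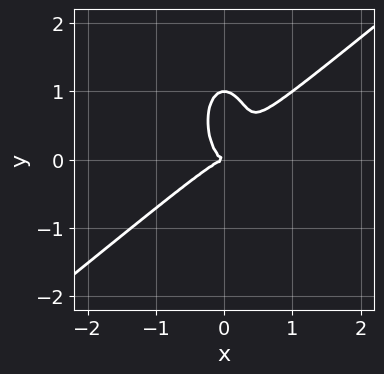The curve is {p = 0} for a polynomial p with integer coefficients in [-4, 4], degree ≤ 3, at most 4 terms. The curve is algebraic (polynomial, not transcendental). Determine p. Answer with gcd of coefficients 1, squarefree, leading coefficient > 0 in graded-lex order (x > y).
3*x^3 - 3*x^2*y - y^3 + y^2

First, degree: no degree-2 curve has this shape, so deg p = 3.
Next, against the integer gridlines: one x-axis crossing is at x = 0; among the integer gridlines, it crosses the y-axis at y ∈ {0, 1}.
Finally, fitting integer coefficients to these (and the overall shape) gives p.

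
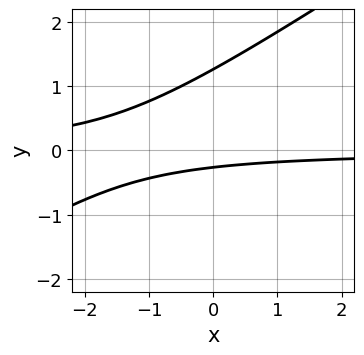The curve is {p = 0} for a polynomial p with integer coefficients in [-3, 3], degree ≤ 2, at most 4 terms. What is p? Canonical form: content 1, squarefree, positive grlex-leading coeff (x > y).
First, deg p = 2. A generic line meets the curve in up to 2 points.
Next, against the integer gridlines: no x-intercept at any integer in the box.
Finally, putting this together gives p.

2*x*y - 3*y^2 + 3*y + 1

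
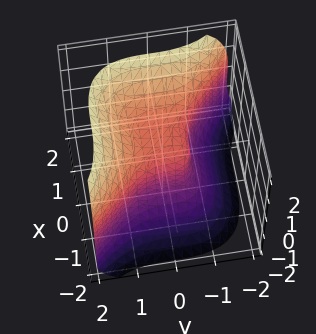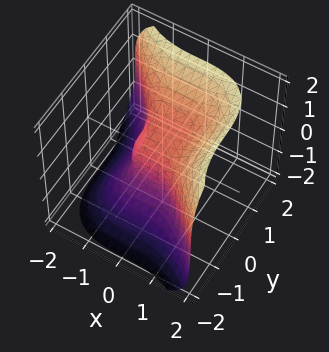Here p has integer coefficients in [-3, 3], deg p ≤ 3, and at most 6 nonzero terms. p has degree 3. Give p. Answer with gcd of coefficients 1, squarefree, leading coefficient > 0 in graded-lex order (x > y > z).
3*x^3 + 3*y^3 - 2*z^3 + 1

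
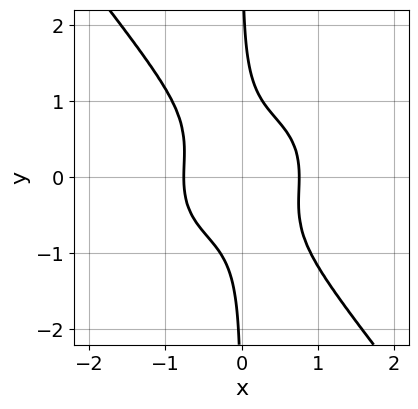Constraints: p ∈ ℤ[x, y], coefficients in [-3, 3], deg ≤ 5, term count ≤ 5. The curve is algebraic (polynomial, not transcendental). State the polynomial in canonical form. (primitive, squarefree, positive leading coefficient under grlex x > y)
(a) The degree is 4 — no degree-3 curve has this shape.
(b) From the visible intercepts: the curve avoids every integer y-axis point in the box.
(c) Matching integer coefficients to the picture gives p.

3*x^4 + 2*x^2*y^2 + 3*x*y^3 - 1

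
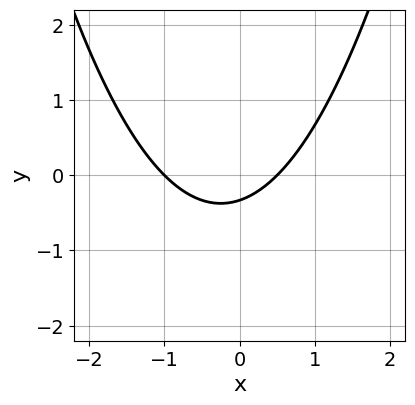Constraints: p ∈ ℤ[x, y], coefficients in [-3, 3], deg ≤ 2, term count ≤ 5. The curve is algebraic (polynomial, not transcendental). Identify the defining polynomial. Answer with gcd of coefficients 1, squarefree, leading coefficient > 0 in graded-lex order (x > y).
The degree is 2 — a generic line meets the curve in up to 2 points.
From the visible intercepts: one x-axis crossing is at x = -1.
Assembling these constraints gives the stated polynomial.

2*x^2 + x - 3*y - 1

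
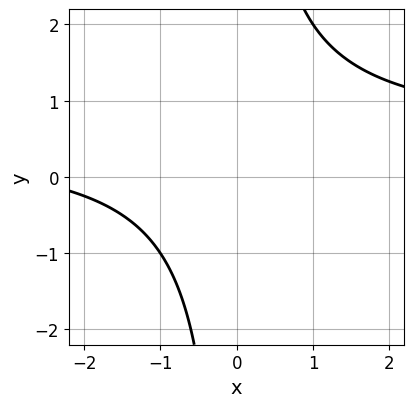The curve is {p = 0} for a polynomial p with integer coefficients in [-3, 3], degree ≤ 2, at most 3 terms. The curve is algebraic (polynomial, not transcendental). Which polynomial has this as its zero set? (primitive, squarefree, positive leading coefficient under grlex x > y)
2*x*y - x - 3

First, degree: no degree-1 curve has this shape, so deg p = 2.
Then, reading off the gridlines: no y-intercept at any integer in the box; no x-intercept at any integer in the box.
Finally, fitting integer coefficients to these (and the overall shape) gives p.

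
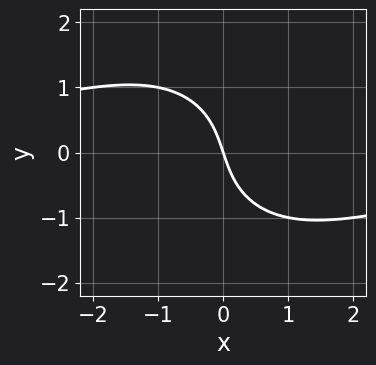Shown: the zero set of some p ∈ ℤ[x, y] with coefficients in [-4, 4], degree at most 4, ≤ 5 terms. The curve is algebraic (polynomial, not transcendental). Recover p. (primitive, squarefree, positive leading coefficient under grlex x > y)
x^2*y + y^3 + 3*x + y

First, degree: the shape is more complex than any degree-2 curve, so deg p = 3.
Next, reading off the gridlines: it meets the x-axis at x = 0 (among the integer gridlines); one y-axis crossing is at y = 0.
Finally, solving for integer coefficients yields p as stated.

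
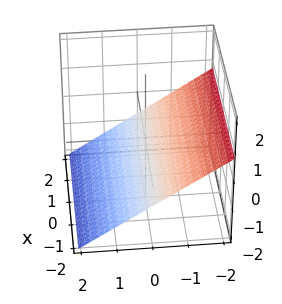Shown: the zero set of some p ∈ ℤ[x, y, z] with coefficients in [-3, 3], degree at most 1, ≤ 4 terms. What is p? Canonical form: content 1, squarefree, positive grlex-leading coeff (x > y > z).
First, deg p = 1. Every cross-section is a straight line — this is a plane.
Next, checking where it meets the axes: it misses every integer gridline on the x-axis; it meets the y-axis at y = -1 (among the integer gridlines).
Finally, assembling these constraints gives the stated polynomial.

2*y + 3*z + 2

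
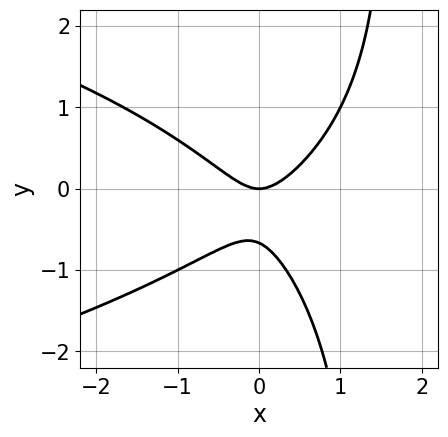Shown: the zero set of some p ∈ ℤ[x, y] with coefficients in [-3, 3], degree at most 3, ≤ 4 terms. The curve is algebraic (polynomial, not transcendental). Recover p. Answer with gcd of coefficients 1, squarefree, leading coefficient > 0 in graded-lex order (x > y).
2*x*y^2 + 3*x^2 - 3*y^2 - 2*y

First, deg p = 3. No degree-2 curve has this shape.
Next, against the integer gridlines: it crosses the y-axis at the gridline y = 0; it crosses the x-axis at the gridline x = 0.
Finally, solving for integer coefficients yields p as stated.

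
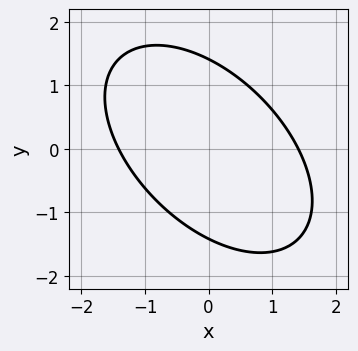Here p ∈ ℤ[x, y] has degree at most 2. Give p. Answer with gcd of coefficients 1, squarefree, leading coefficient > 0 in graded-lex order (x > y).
x^2 + x*y + y^2 - 2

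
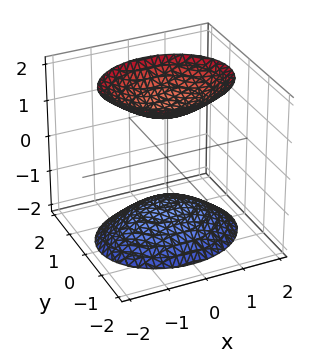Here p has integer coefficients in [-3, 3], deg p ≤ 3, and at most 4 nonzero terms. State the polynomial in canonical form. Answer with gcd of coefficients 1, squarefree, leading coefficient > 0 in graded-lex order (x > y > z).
2*x^2 + 3*y^2 - 2*z^2 + 3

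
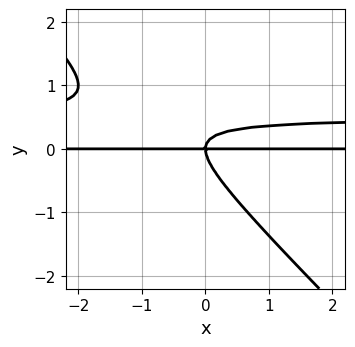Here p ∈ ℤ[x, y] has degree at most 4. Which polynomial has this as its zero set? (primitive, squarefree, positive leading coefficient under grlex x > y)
2*x*y^2 + 2*y^3 - x*y

The degree is 3 — the shape is more complex than any degree-2 curve.
Reading off the gridlines: every point of the x-axis in the box is on the curve; one y-axis crossing is at y = 0.
The integer polynomial consistent with all of this is the stated p.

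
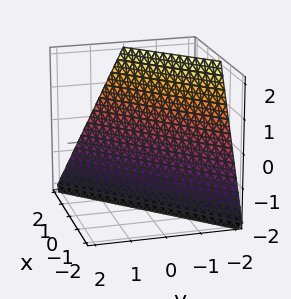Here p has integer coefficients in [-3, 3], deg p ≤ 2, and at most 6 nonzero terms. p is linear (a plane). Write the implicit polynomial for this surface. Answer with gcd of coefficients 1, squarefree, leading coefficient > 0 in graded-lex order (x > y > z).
1. Degree: every cross-section is a straight line — this is a plane, so deg p = 1.
2. Observable constraints: it meets the y-axis at y = -1 (among the integer gridlines); it meets the z-axis at z = -2 (among the integer gridlines); one x-axis crossing is at x = 1.
3. The integer polynomial consistent with all of this is the stated p.

2*x - 2*y - z - 2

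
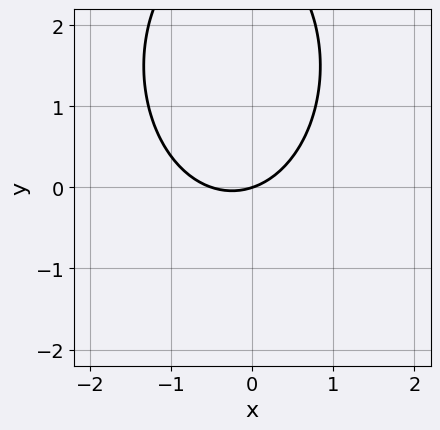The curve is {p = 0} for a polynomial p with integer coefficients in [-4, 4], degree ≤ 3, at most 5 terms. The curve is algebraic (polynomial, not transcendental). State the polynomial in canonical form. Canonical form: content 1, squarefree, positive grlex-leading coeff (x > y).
The degree is 2 — no degree-1 curve has this shape.
From the visible intercepts: one y-axis crossing is at y = 0; one x-axis crossing is at x = 0.
Solving for integer coefficients yields p as stated.

2*x^2 + y^2 + x - 3*y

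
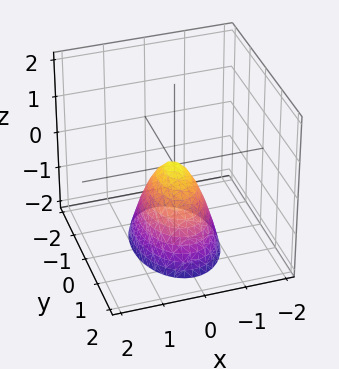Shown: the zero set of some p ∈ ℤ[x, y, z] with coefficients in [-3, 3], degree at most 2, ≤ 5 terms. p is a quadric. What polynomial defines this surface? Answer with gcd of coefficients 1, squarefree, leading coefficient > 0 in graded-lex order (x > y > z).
2*x^2 + y^2 + z

(a) Degree: a paraboloid; a quadric, so deg p = 2.
(b) Symmetries: mirror symmetry y ↦ −y ⇒ only even powers of y; mirror symmetry x ↦ −x ⇒ only even powers of x.
(c) From the axis intercepts and sections: it crosses the z-axis at the gridline z = 0; it crosses the y-axis at the gridline y = 0; one x-axis crossing is at x = 0.
(d) Solving for integer coefficients yields p as stated.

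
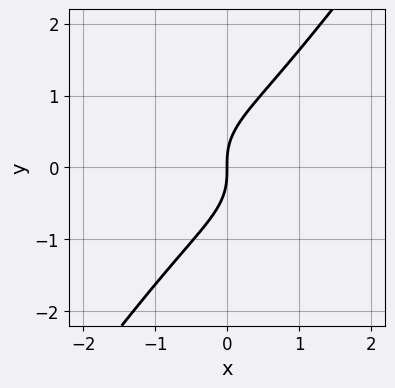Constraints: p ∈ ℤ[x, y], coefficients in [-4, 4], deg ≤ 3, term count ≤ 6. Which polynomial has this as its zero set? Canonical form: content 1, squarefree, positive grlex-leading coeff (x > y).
2*x^3 + 3*x*y^2 - 3*y^3 + 3*x

1. Degree: no degree-2 curve has this shape, so deg p = 3.
2. From the axis intercepts and sections: it crosses the y-axis at the gridline y = 0; it meets the x-axis at x = 0 (among the integer gridlines).
3. Assembling these constraints gives the stated polynomial.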